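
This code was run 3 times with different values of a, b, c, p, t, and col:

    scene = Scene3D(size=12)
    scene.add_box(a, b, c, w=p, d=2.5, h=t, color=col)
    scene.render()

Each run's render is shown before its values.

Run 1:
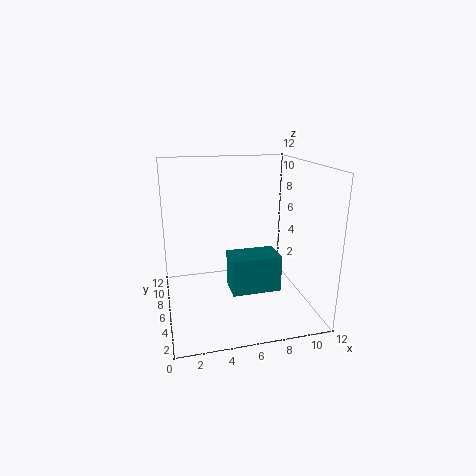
a = 5; b = 3.5; c = 2; p = 4; t = 3; col = 'teal'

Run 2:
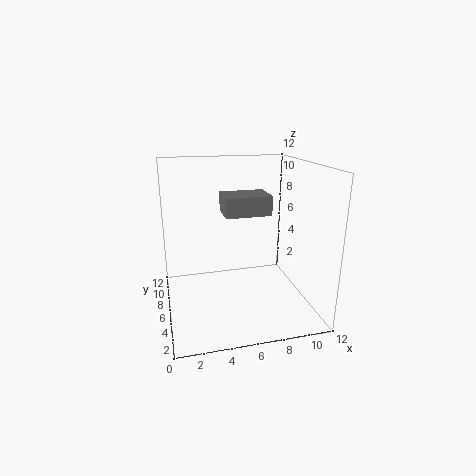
a = 4.5; b = 3.5; c = 8.5; p = 3.5; t = 1.5; col = 'gray'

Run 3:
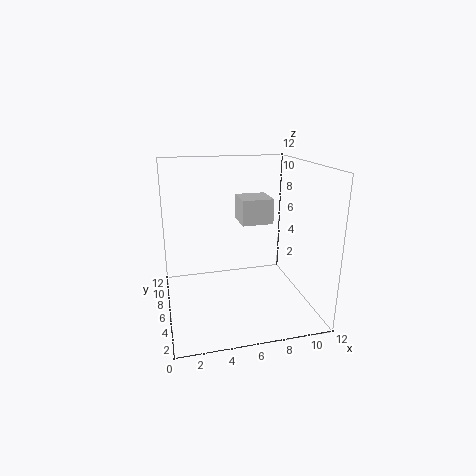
a = 6; b = 4.5; c = 7.5; p = 2.5; t = 2; col = 'lightgray'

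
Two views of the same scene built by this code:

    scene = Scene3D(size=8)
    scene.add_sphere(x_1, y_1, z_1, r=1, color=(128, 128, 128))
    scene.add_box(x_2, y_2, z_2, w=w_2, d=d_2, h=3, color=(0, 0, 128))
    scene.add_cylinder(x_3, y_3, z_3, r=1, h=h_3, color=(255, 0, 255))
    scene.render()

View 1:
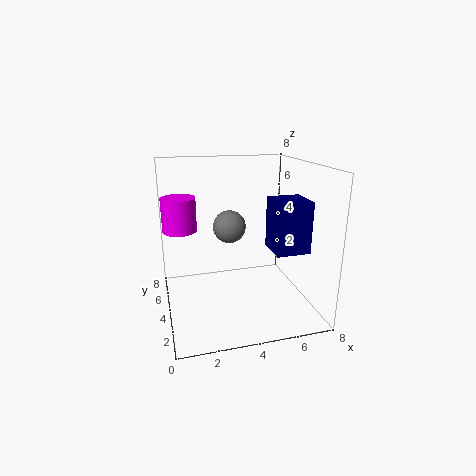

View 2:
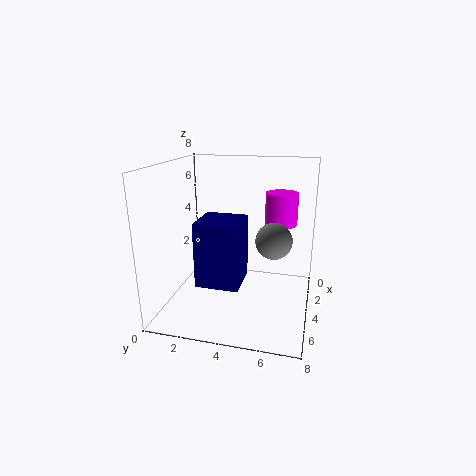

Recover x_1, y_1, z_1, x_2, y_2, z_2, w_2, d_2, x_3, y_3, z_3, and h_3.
x_1 = 4
y_1 = 6
z_1 = 4
x_2 = 6
y_2 = 3
z_2 = 3
w_2 = 2
d_2 = 2
x_3 = 1
y_3 = 6
z_3 = 4
h_3 = 2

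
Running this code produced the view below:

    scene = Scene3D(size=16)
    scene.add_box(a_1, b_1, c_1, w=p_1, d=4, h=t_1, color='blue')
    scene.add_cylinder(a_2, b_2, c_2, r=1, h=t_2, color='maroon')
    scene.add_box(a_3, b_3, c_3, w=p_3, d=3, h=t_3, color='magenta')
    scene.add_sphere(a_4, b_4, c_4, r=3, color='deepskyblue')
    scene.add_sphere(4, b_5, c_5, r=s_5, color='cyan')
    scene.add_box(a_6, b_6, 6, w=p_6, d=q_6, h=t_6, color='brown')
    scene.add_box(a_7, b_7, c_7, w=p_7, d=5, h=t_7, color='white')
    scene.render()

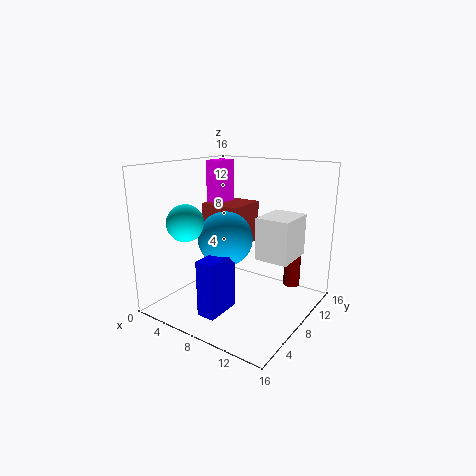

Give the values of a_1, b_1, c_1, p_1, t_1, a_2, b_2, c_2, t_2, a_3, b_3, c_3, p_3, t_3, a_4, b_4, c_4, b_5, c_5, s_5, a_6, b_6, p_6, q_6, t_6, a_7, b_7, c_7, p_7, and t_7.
a_1 = 7; b_1 = 2; c_1 = 1; p_1 = 2; t_1 = 6; a_2 = 12; b_2 = 14; c_2 = 1; t_2 = 5; a_3 = 2; b_3 = 10; c_3 = 9; p_3 = 2; t_3 = 7; a_4 = 7; b_4 = 7; c_4 = 8; b_5 = 4; c_5 = 10; s_5 = 2; a_6 = 2; b_6 = 9; p_6 = 5; q_6 = 5; t_6 = 5; a_7 = 9; b_7 = 10; c_7 = 5; p_7 = 4; t_7 = 5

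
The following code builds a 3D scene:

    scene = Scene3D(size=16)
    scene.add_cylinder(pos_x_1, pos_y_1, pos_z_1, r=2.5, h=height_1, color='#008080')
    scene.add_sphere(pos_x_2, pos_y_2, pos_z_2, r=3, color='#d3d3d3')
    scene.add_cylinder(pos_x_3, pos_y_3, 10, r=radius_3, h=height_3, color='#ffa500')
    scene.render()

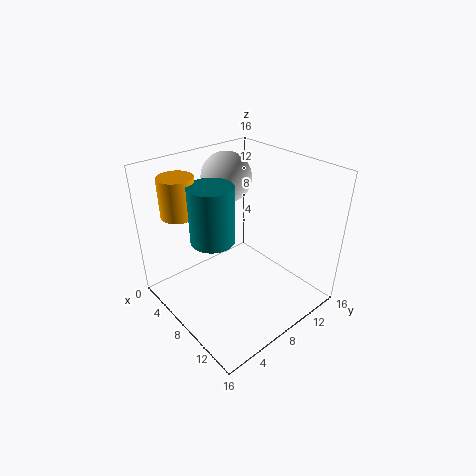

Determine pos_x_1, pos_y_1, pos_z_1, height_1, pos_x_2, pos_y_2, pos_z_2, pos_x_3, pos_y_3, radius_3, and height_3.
pos_x_1 = 6, pos_y_1 = 6, pos_z_1 = 7.5, height_1 = 6.5, pos_x_2 = 3, pos_y_2 = 10.5, pos_z_2 = 13, pos_x_3 = 2.5, pos_y_3 = 4, radius_3 = 2, height_3 = 4.5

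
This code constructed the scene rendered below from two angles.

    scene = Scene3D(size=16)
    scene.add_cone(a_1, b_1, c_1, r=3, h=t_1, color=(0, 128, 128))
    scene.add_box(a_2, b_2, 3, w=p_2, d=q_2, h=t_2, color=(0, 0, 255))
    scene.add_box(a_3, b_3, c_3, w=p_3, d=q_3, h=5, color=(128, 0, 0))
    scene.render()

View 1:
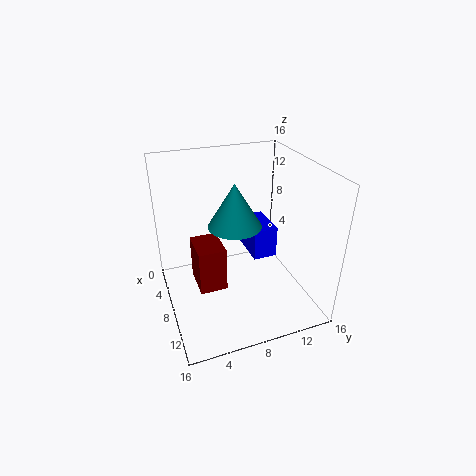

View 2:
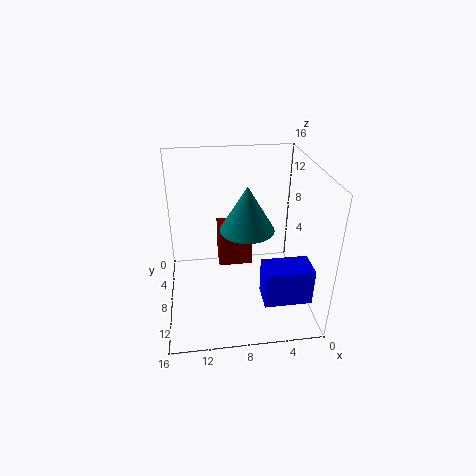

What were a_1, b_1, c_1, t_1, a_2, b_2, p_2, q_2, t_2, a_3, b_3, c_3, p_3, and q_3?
a_1 = 7, b_1 = 8, c_1 = 9, t_1 = 5, a_2 = 1, b_2 = 11, p_2 = 5, q_2 = 3, t_2 = 4, a_3 = 6, b_3 = 3, c_3 = 3, p_3 = 4, q_3 = 3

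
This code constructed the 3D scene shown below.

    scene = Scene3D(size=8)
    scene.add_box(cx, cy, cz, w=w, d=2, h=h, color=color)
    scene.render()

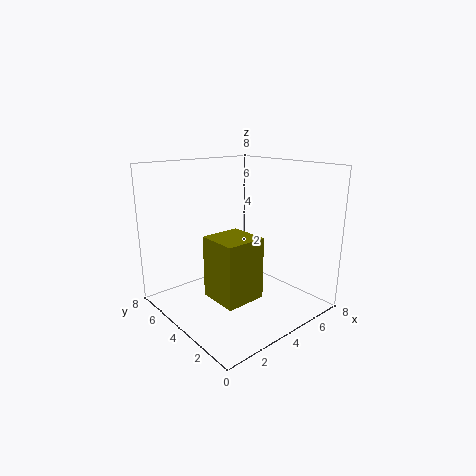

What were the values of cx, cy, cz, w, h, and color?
cx = 1; cy = 1; cz = 2; w = 2; h = 3; color = 'olive'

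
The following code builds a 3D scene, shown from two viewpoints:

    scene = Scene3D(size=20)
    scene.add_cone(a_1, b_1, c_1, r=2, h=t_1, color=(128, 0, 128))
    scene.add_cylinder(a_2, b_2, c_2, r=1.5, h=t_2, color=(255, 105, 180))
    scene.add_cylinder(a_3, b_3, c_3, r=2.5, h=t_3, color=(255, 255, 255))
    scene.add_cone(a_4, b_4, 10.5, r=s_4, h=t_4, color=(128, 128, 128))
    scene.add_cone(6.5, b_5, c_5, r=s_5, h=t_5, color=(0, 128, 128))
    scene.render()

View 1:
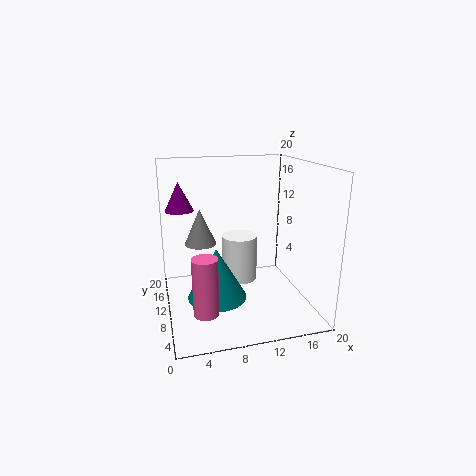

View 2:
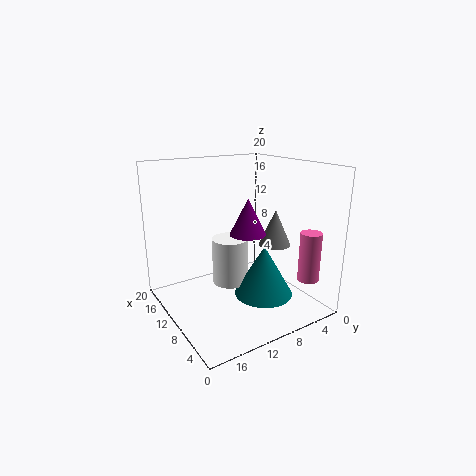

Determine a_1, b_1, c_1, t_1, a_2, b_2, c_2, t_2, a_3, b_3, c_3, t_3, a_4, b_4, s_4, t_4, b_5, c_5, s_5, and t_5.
a_1 = 2.5; b_1 = 13.5; c_1 = 13.5; t_1 = 4; a_2 = 4; b_2 = 2; c_2 = 4; t_2 = 7; a_3 = 10.5; b_3 = 11; c_3 = 3.5; t_3 = 6.5; a_4 = 4.5; b_4 = 8; s_4 = 2; t_4 = 4.5; b_5 = 8; c_5 = 2.5; s_5 = 4; t_5 = 7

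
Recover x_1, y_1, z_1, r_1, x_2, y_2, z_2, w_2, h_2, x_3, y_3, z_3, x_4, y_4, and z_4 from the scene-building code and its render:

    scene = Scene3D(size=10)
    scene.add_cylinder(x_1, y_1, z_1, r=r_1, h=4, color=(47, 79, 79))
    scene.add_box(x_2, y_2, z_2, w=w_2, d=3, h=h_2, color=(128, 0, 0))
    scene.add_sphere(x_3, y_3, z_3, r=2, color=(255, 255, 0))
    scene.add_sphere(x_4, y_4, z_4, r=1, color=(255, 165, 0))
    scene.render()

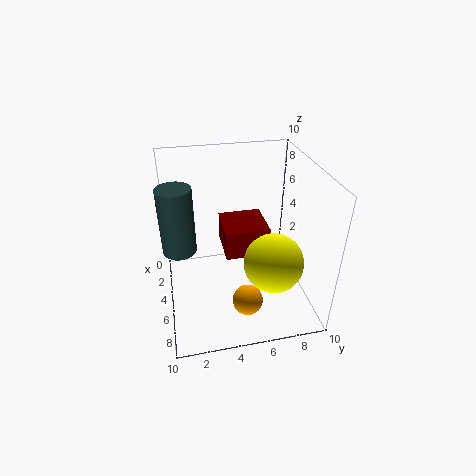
x_1 = 7, y_1 = 1, z_1 = 6, r_1 = 1, x_2 = 3, y_2 = 4, z_2 = 4, w_2 = 3, h_2 = 2, x_3 = 7, y_3 = 7, z_3 = 4, x_4 = 8, y_4 = 5, z_4 = 2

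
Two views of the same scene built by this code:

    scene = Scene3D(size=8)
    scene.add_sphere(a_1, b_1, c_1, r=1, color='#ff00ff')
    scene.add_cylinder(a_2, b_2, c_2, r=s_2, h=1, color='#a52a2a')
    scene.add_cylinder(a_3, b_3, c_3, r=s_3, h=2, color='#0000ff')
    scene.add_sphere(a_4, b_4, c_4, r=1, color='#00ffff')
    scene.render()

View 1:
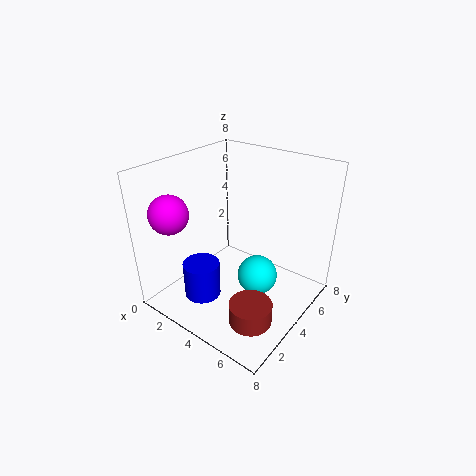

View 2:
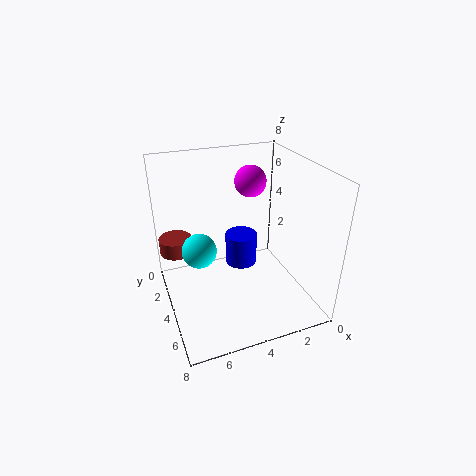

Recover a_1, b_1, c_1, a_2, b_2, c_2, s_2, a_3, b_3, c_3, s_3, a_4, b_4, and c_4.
a_1 = 2, b_1 = 1, c_1 = 6, a_2 = 7, b_2 = 1, c_2 = 2, s_2 = 1, a_3 = 3, b_3 = 2, c_3 = 1, s_3 = 1, a_4 = 6, b_4 = 3, c_4 = 3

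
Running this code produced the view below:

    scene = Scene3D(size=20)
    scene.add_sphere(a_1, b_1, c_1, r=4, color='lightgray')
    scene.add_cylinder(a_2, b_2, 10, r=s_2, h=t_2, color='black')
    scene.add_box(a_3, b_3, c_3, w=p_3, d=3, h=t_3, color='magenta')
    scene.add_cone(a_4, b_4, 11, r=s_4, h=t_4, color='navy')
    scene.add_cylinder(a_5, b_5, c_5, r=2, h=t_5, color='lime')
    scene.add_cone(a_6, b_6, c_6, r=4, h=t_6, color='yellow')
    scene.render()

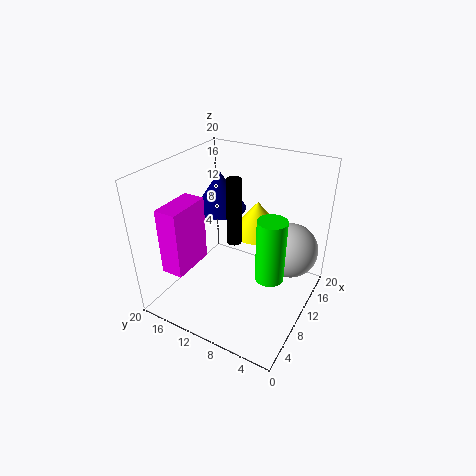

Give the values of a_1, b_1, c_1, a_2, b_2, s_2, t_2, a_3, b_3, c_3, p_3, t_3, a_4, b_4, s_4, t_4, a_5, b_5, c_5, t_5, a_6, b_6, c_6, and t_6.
a_1 = 15; b_1 = 4; c_1 = 7; a_2 = 9; b_2 = 10; s_2 = 1; t_2 = 9; a_3 = 2; b_3 = 14; c_3 = 7; p_3 = 6; t_3 = 9; a_4 = 15; b_4 = 16; s_4 = 4; t_4 = 6; a_5 = 10; b_5 = 5; c_5 = 5; t_5 = 9; a_6 = 16; b_6 = 10; c_6 = 8; t_6 = 5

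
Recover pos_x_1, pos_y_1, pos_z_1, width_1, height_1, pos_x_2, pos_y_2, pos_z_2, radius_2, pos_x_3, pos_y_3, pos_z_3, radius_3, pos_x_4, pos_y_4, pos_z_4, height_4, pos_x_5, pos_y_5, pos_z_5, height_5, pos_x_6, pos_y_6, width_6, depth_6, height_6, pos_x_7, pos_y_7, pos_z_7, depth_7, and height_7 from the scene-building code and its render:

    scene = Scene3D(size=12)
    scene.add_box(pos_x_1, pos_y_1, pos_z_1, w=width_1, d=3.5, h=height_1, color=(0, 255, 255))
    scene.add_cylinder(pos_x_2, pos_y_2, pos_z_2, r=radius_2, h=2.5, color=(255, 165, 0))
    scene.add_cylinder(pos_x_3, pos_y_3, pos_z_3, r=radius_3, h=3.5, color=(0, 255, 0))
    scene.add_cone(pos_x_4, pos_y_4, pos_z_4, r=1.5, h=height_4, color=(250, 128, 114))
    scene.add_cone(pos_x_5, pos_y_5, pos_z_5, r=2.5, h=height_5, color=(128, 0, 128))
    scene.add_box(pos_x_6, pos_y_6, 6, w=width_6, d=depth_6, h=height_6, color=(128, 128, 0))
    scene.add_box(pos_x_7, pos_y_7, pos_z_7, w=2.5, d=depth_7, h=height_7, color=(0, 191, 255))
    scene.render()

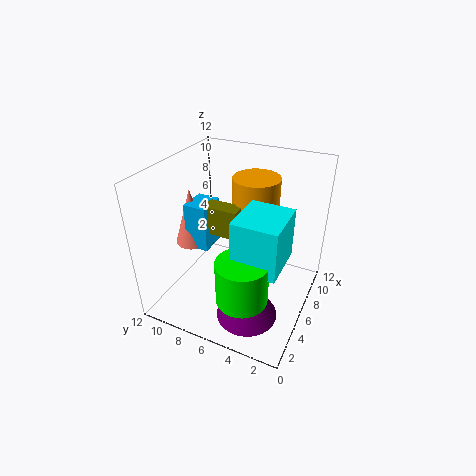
pos_x_1 = 2.5
pos_y_1 = 1.5
pos_z_1 = 5.5
width_1 = 4
height_1 = 4
pos_x_2 = 8.5
pos_y_2 = 5.5
pos_z_2 = 8
radius_2 = 2
pos_x_3 = 2.5
pos_y_3 = 4
pos_z_3 = 3
radius_3 = 2
pos_x_4 = 6
pos_y_4 = 10.5
pos_z_4 = 4.5
height_4 = 5
pos_x_5 = 3.5
pos_y_5 = 4
pos_z_5 = 0.5
height_5 = 4.5
pos_x_6 = 5.5
pos_y_6 = 6
width_6 = 1.5
depth_6 = 3
height_6 = 2.5
pos_x_7 = 5
pos_y_7 = 8.5
pos_z_7 = 4.5
depth_7 = 2
height_7 = 4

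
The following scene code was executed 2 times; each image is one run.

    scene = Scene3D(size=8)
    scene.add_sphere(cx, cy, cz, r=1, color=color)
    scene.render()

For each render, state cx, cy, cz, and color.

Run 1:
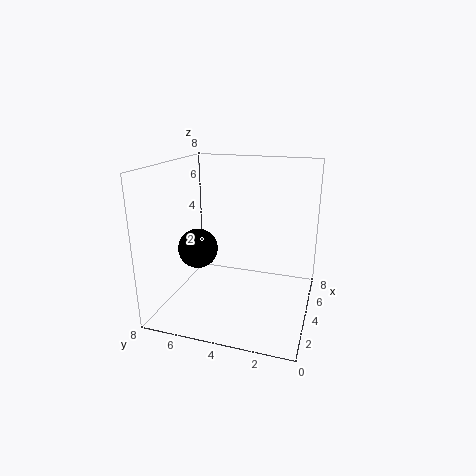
cx = 2, cy = 5.5, cz = 4, color = 'black'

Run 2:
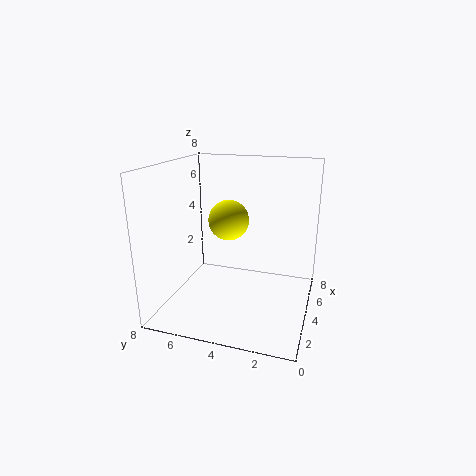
cx = 2.5, cy = 4, cz = 5.5, color = 'yellow'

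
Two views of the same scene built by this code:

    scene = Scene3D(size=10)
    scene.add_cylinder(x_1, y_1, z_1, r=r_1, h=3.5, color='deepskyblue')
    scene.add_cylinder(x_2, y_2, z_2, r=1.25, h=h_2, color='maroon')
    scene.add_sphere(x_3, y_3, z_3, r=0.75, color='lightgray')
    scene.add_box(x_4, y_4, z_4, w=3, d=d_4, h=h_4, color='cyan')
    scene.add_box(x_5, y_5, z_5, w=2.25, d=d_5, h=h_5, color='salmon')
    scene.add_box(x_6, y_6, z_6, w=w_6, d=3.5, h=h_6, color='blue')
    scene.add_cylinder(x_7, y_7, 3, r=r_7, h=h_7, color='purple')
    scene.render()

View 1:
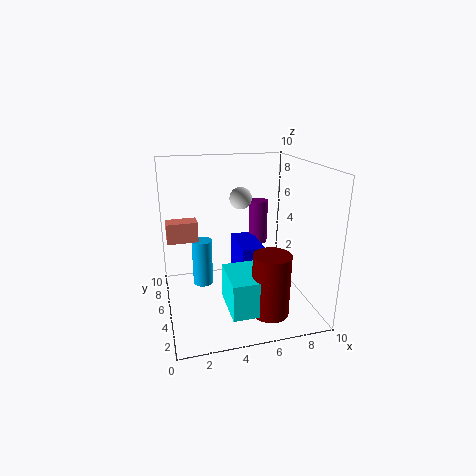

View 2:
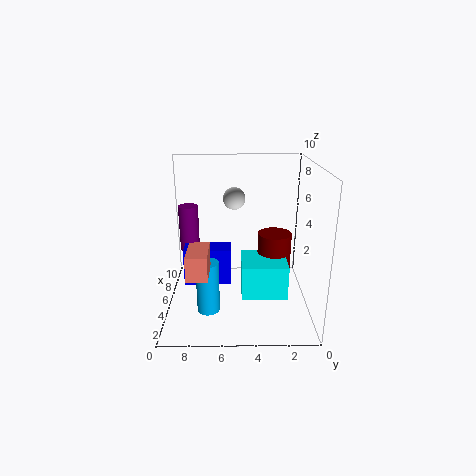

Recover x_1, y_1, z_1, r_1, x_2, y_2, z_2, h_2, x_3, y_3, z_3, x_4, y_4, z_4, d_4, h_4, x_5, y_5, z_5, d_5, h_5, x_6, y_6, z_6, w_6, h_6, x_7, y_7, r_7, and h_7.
x_1 = 2.75, y_1 = 7, z_1 = 0.75, r_1 = 0.75, x_2 = 6.5, y_2 = 2.25, z_2 = 0.5, h_2 = 4.25, x_3 = 5.25, y_3 = 5.25, z_3 = 7.75, x_4 = 3.75, y_4 = 1.5, z_4 = 0.75, d_4 = 3.25, h_4 = 2.5, x_5 = 0.25, y_5 = 6.75, z_5 = 4.25, d_5 = 1.25, h_5 = 1.5, x_6 = 5.5, y_6 = 5.5, z_6 = 1, w_6 = 1.75, h_6 = 2.75, x_7 = 7.75, y_7 = 8.75, r_7 = 0.75, h_7 = 3.5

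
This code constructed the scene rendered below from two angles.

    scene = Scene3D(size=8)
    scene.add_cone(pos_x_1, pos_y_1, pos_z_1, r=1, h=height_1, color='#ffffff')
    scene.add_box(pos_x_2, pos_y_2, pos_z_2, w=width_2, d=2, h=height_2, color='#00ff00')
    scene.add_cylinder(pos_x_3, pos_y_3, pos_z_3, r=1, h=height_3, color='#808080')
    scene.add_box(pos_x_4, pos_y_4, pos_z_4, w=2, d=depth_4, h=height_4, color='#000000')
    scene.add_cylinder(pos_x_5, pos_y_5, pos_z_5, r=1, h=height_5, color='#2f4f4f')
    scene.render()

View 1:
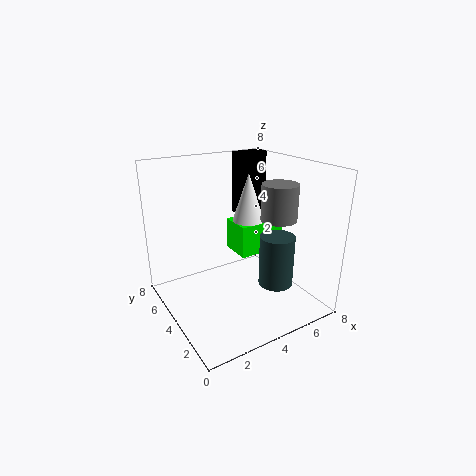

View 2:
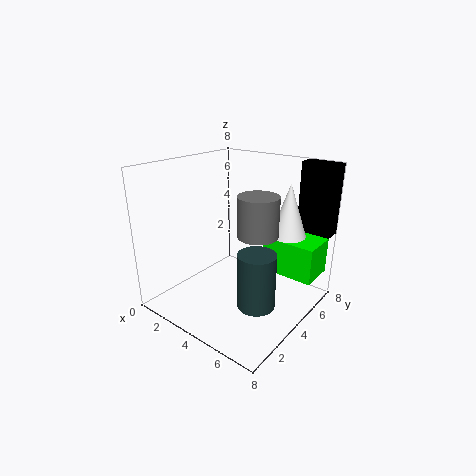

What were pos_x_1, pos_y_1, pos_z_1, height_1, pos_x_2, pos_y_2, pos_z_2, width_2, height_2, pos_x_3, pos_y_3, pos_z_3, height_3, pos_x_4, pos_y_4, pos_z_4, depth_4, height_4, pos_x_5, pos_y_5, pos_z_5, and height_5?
pos_x_1 = 6
pos_y_1 = 6
pos_z_1 = 4
height_1 = 3
pos_x_2 = 5
pos_y_2 = 5
pos_z_2 = 2
width_2 = 3
height_2 = 2
pos_x_3 = 6
pos_y_3 = 3
pos_z_3 = 5
height_3 = 2
pos_x_4 = 6
pos_y_4 = 7
pos_z_4 = 4
depth_4 = 1
height_4 = 4
pos_x_5 = 6
pos_y_5 = 3
pos_z_5 = 1
height_5 = 3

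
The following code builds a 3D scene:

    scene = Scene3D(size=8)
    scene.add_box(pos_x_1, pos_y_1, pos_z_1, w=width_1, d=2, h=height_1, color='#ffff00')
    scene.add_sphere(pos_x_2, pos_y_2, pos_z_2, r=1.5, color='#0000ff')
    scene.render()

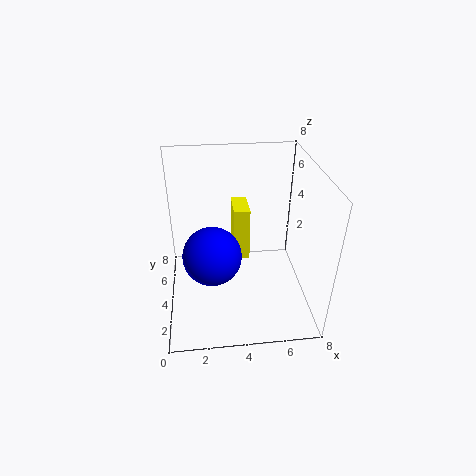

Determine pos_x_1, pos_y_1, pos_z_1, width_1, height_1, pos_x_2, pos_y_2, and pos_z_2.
pos_x_1 = 4; pos_y_1 = 6; pos_z_1 = 1; width_1 = 1; height_1 = 3.5; pos_x_2 = 2.5; pos_y_2 = 2.5; pos_z_2 = 4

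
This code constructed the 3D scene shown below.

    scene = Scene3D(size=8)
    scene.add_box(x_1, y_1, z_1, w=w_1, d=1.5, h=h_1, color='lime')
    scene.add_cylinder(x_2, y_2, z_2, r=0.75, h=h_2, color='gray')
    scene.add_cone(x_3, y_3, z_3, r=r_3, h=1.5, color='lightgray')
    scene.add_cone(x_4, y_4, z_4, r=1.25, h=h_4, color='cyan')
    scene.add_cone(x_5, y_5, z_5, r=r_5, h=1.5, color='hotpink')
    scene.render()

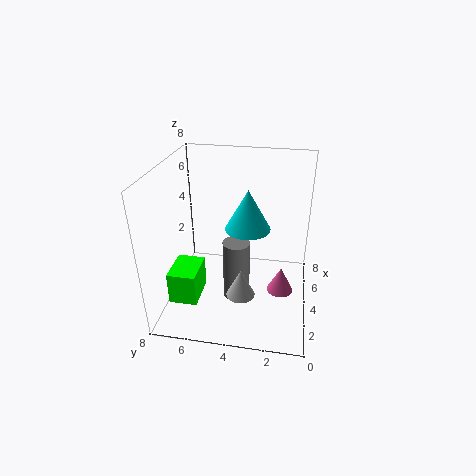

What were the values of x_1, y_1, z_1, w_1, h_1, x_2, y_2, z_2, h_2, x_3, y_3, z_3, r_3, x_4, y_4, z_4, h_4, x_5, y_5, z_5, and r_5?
x_1 = 1.25; y_1 = 5.75; z_1 = 1.25; w_1 = 2; h_1 = 1.75; x_2 = 3.5; y_2 = 4; z_2 = 0.5; h_2 = 3.5; x_3 = 2; y_3 = 3.5; z_3 = 1.75; r_3 = 0.75; x_4 = 4.25; y_4 = 3.5; z_4 = 4.5; h_4 = 2.25; x_5 = 4; y_5 = 1.5; z_5 = 0.75; r_5 = 0.75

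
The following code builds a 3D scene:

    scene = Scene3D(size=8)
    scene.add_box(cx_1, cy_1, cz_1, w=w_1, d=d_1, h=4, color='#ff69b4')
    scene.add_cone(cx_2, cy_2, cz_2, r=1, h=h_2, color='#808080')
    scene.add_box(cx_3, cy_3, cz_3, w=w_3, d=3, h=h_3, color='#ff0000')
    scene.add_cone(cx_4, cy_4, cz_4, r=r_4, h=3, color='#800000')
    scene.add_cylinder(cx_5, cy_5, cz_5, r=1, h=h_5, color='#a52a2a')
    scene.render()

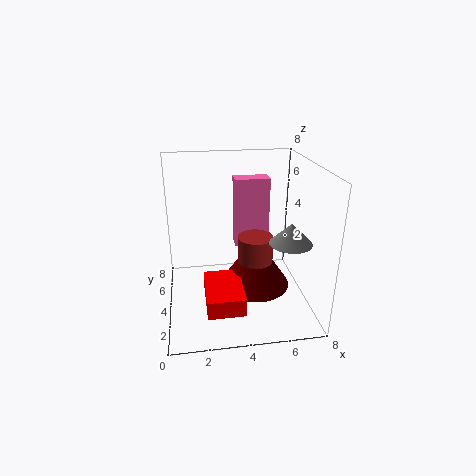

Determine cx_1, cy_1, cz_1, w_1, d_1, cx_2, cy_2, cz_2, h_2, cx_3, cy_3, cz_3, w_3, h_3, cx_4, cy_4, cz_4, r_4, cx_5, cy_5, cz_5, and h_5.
cx_1 = 4, cy_1 = 5, cz_1 = 3, w_1 = 2, d_1 = 1, cx_2 = 6, cy_2 = 1, cz_2 = 5, h_2 = 1, cx_3 = 2, cy_3 = 1, cz_3 = 1, w_3 = 2, h_3 = 1, cx_4 = 5, cy_4 = 4, cz_4 = 1, r_4 = 2, cx_5 = 5, cy_5 = 4, cz_5 = 1, h_5 = 3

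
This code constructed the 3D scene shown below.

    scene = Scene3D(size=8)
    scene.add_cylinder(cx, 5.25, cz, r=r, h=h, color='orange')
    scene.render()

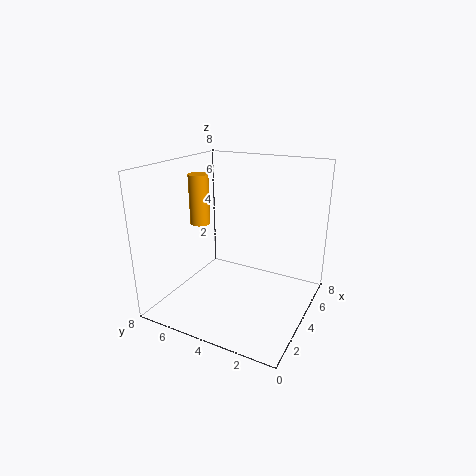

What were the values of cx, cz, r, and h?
cx = 2.25; cz = 5.25; r = 0.5; h = 2.5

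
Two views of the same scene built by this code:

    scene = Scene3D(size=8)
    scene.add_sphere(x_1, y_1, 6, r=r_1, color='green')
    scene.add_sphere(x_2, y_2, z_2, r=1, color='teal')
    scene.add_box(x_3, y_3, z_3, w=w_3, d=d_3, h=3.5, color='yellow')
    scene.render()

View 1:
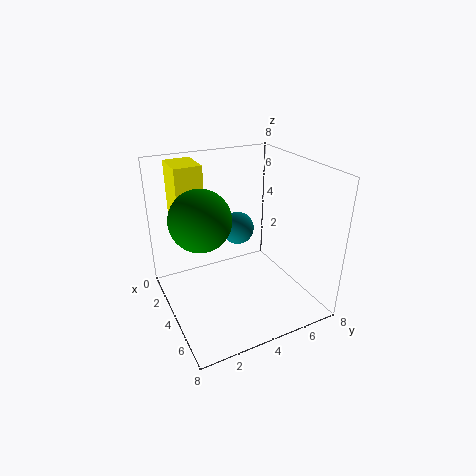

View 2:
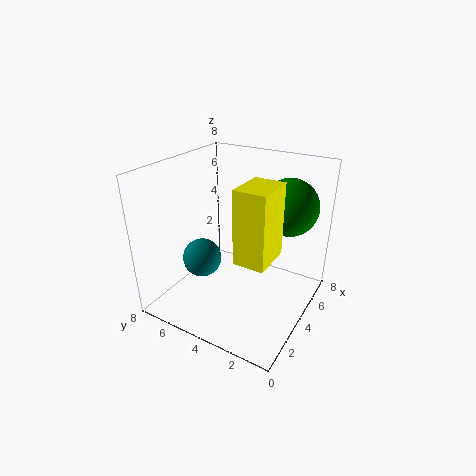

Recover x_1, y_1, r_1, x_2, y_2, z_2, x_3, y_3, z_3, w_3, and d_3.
x_1 = 5, y_1 = 1.5, r_1 = 1.5, x_2 = 2, y_2 = 5, z_2 = 3.5, x_3 = 1, y_3 = 1, z_3 = 4.5, w_3 = 2, d_3 = 1.5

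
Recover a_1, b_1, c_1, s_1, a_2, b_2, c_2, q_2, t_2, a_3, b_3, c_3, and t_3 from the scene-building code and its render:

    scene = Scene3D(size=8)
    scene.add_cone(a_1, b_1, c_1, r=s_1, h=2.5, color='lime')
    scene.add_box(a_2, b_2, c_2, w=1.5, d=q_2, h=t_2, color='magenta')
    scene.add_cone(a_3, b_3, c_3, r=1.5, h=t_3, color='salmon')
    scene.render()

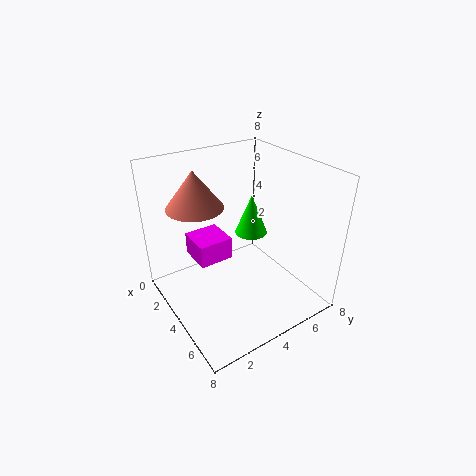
a_1 = 2.5
b_1 = 6
c_1 = 3
s_1 = 1
a_2 = 5
b_2 = 0.5
c_2 = 5
q_2 = 1.5
t_2 = 1
a_3 = 3
b_3 = 2
c_3 = 6
t_3 = 2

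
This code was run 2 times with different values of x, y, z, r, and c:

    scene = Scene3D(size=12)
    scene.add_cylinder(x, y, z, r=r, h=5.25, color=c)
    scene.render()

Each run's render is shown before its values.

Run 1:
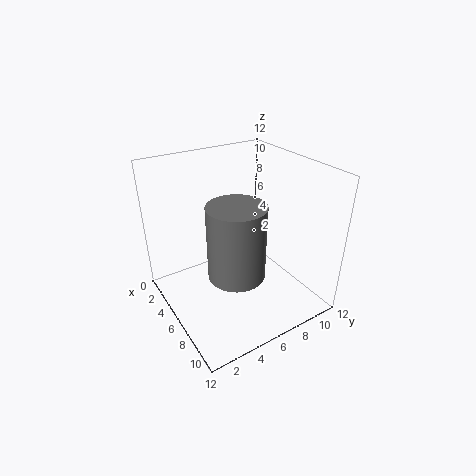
x = 9.75, y = 3.5, z = 5.75, r = 2, c = 'gray'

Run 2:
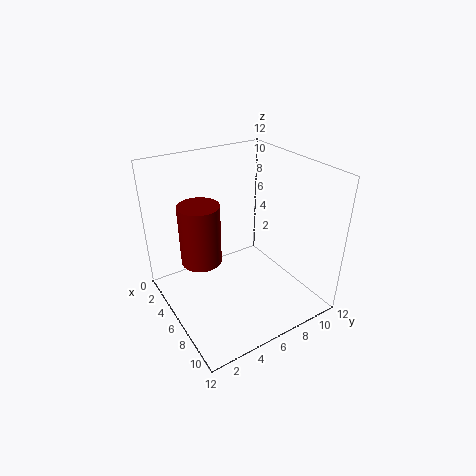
x = 4, y = 3.5, z = 3.5, r = 1.75, c = 'maroon'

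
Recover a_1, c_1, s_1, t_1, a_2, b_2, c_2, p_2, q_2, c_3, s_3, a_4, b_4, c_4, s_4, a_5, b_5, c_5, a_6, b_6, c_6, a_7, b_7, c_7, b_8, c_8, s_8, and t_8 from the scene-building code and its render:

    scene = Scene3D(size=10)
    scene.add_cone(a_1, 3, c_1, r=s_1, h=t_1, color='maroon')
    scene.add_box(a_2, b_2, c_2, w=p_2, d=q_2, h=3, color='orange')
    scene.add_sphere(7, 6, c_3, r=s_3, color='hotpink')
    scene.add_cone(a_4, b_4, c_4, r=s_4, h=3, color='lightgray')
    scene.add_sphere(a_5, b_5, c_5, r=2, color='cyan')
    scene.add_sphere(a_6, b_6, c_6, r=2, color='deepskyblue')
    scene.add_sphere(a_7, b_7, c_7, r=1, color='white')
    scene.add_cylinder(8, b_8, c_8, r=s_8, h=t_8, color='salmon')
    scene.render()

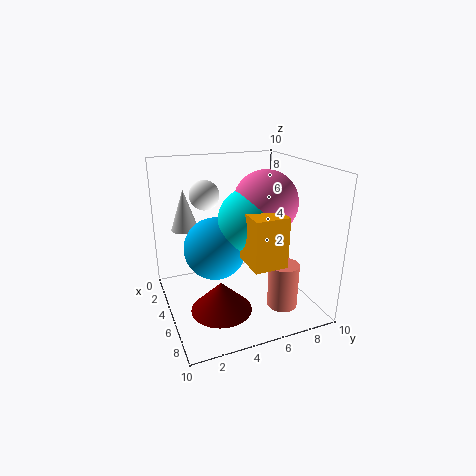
a_1 = 7, c_1 = 1, s_1 = 2, t_1 = 2, a_2 = 7, b_2 = 4, c_2 = 5, p_2 = 3, q_2 = 2, c_3 = 8, s_3 = 2, a_4 = 2, b_4 = 2, c_4 = 5, s_4 = 1, a_5 = 7, b_5 = 5, c_5 = 7, a_6 = 6, b_6 = 3, c_6 = 5, a_7 = 4, b_7 = 3, c_7 = 8, b_8 = 7, c_8 = 1, s_8 = 1, t_8 = 3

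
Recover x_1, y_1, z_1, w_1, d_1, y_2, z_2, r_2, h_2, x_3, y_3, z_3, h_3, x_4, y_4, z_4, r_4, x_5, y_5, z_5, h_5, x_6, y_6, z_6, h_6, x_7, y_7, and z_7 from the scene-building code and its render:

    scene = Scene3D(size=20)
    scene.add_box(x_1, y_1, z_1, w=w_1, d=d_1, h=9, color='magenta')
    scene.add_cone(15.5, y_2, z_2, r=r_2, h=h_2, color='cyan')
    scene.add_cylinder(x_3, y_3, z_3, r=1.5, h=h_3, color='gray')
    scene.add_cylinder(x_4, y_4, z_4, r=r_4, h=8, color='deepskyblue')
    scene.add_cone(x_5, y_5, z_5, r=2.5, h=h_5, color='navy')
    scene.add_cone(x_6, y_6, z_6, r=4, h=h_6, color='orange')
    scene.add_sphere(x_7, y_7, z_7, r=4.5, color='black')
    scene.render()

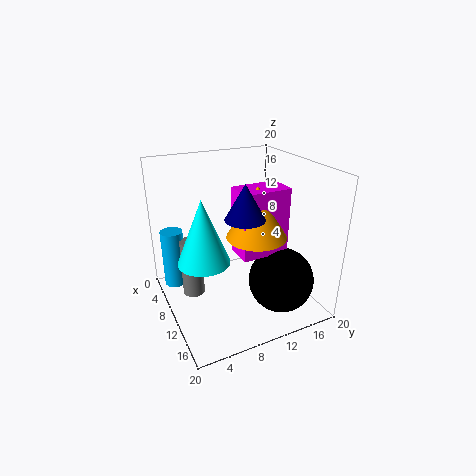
x_1 = 10, y_1 = 9, z_1 = 8.5, w_1 = 4, d_1 = 6.5, y_2 = 3, z_2 = 11, r_2 = 3, h_2 = 7.5, x_3 = 9, y_3 = 3.5, z_3 = 2.5, h_3 = 8, x_4 = 7, y_4 = 1.5, z_4 = 3.5, r_4 = 1.5, x_5 = 14, y_5 = 9, z_5 = 14.5, h_5 = 4.5, x_6 = 12.5, y_6 = 11.5, z_6 = 11, h_6 = 7, x_7 = 14.5, y_7 = 14.5, z_7 = 4.5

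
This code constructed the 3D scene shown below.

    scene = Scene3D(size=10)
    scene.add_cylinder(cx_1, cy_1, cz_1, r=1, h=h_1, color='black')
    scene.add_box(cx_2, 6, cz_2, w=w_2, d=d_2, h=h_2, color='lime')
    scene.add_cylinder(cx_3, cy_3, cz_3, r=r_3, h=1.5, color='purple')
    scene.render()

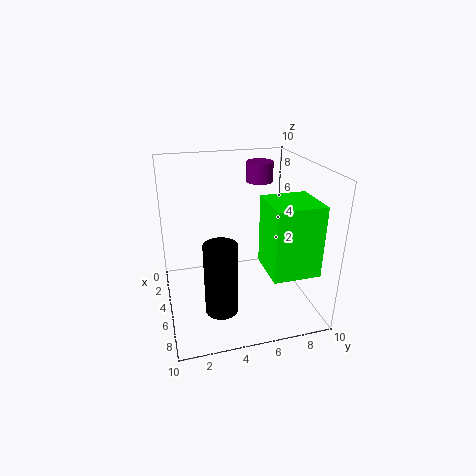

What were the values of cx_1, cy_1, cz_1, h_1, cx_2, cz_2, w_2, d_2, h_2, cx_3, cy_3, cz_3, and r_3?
cx_1 = 8.5; cy_1 = 3; cz_1 = 2; h_1 = 4.5; cx_2 = 6.5; cz_2 = 4; w_2 = 3; d_2 = 3; h_2 = 4.5; cx_3 = 2; cy_3 = 7.5; cz_3 = 8; r_3 = 1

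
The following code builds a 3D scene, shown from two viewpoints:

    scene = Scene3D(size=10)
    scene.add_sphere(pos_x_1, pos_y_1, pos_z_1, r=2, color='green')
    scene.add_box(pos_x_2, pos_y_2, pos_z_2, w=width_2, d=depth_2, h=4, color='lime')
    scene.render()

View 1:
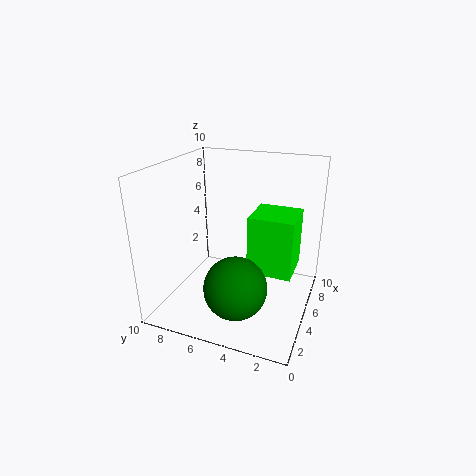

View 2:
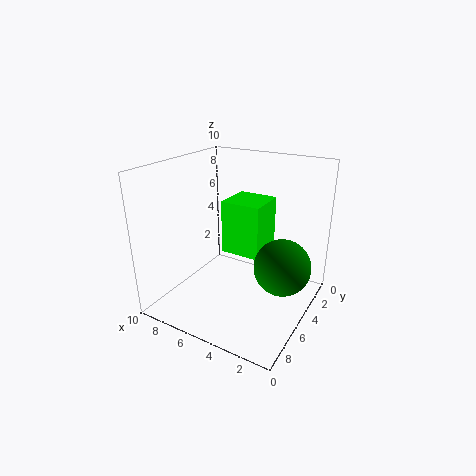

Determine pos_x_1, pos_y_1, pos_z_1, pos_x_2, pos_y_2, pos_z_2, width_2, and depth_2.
pos_x_1 = 2; pos_y_1 = 4; pos_z_1 = 3; pos_x_2 = 4; pos_y_2 = 1; pos_z_2 = 3; width_2 = 3; depth_2 = 3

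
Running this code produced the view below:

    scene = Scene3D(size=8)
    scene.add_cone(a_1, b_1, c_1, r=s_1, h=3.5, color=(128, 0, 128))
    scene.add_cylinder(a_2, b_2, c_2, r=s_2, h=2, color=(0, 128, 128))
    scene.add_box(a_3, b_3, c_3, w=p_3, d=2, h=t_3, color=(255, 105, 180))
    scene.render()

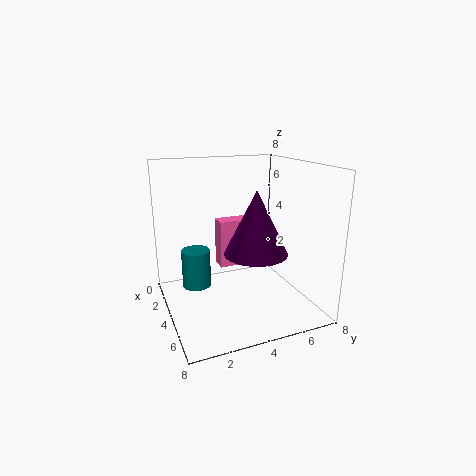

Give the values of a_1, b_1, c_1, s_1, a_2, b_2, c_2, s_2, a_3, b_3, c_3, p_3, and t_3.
a_1 = 4.75
b_1 = 4.75
c_1 = 3.25
s_1 = 1.75
a_2 = 4.25
b_2 = 1.5
c_2 = 1.75
s_2 = 0.75
a_3 = 2.25
b_3 = 3.25
c_3 = 2
p_3 = 1
t_3 = 2.75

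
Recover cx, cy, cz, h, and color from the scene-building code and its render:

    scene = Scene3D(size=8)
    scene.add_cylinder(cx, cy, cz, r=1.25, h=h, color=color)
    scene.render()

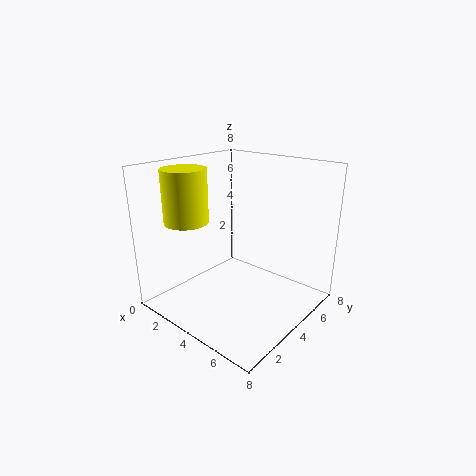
cx = 1.5; cy = 2.5; cz = 4.75; h = 3; color = 'yellow'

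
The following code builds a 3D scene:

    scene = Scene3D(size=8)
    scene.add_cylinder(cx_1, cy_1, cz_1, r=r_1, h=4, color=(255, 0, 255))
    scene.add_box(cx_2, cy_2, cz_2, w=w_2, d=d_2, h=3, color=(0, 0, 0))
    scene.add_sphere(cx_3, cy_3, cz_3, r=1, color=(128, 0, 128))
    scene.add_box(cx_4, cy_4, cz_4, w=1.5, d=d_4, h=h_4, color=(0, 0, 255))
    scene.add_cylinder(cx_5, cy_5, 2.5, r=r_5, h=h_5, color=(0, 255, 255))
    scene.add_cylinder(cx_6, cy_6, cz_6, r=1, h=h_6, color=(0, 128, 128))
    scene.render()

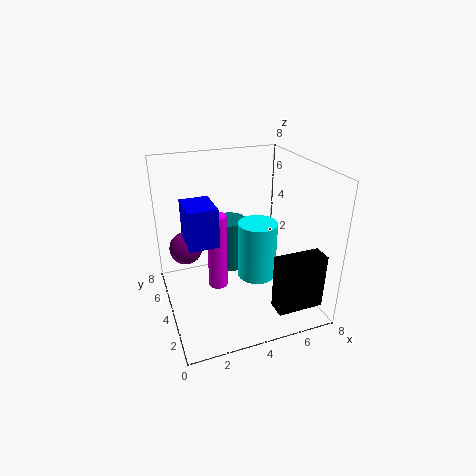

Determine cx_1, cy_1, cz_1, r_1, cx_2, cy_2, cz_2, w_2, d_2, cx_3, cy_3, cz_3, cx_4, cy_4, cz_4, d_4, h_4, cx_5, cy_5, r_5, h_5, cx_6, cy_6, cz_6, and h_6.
cx_1 = 2.5, cy_1 = 3, cz_1 = 2, r_1 = 0.5, cx_2 = 5, cy_2 = 0.5, cz_2 = 1, w_2 = 2.5, d_2 = 1, cx_3 = 1.5, cy_3 = 6.5, cz_3 = 2.5, cx_4 = 1, cy_4 = 2.5, cz_4 = 4.5, d_4 = 2, h_4 = 2, cx_5 = 4.5, cy_5 = 2.5, r_5 = 1, h_5 = 3, cx_6 = 4, cy_6 = 5.5, cz_6 = 1.5, h_6 = 3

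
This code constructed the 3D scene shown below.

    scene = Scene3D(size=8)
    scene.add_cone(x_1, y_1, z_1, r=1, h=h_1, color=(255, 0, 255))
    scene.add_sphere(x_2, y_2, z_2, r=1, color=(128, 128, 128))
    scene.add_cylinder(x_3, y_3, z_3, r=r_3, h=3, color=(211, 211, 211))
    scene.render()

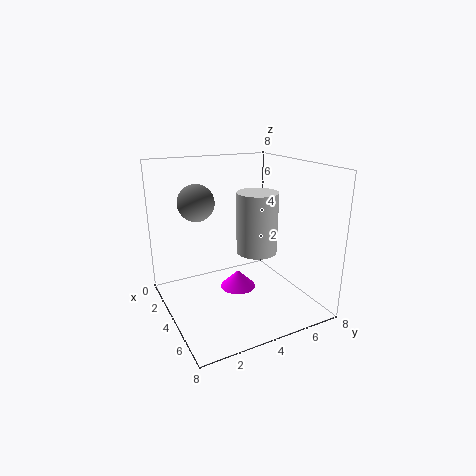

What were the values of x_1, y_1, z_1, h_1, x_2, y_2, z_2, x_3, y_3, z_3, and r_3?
x_1 = 4; y_1 = 4; z_1 = 1; h_1 = 1; x_2 = 3; y_2 = 2; z_2 = 6; x_3 = 6; y_3 = 4; z_3 = 4; r_3 = 1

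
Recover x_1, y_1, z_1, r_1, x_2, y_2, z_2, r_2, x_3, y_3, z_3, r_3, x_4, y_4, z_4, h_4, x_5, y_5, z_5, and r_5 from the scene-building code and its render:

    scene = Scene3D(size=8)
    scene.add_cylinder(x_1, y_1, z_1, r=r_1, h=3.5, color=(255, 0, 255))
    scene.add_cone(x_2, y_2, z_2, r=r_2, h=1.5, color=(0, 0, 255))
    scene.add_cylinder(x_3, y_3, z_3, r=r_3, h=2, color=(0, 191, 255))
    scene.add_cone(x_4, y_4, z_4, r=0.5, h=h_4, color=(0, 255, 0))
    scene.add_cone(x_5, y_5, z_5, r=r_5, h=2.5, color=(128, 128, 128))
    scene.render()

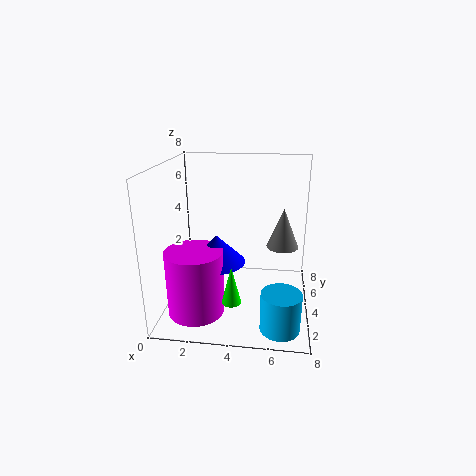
x_1 = 2, y_1 = 2, z_1 = 0.5, r_1 = 1.5, x_2 = 3, y_2 = 3, z_2 = 3, r_2 = 1.5, x_3 = 6.5, y_3 = 1, z_3 = 0.5, r_3 = 1, x_4 = 4, y_4 = 1.5, z_4 = 1.5, h_4 = 2, x_5 = 6.5, y_5 = 6.5, z_5 = 2.5, r_5 = 1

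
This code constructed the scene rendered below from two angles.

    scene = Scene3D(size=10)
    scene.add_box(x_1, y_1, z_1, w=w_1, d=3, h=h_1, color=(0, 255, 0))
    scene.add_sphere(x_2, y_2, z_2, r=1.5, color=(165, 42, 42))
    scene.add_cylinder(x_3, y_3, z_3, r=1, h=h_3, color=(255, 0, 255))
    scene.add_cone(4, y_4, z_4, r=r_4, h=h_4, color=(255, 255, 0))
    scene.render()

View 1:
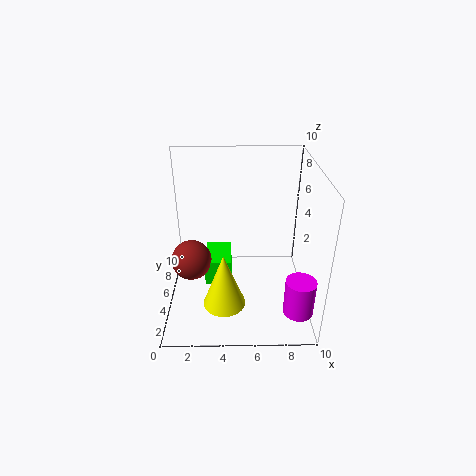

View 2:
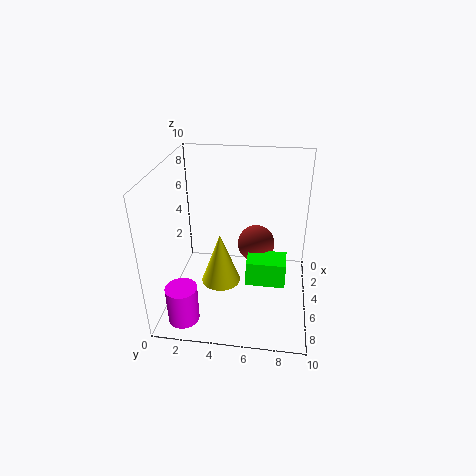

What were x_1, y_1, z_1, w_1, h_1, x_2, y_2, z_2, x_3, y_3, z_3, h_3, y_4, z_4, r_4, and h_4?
x_1 = 2.5, y_1 = 5.5, z_1 = 0.5, w_1 = 2, h_1 = 2, x_2 = 1.5, y_2 = 6, z_2 = 2.5, x_3 = 9, y_3 = 2, z_3 = 1, h_3 = 2.5, y_4 = 3.5, z_4 = 0.5, r_4 = 1.5, h_4 = 4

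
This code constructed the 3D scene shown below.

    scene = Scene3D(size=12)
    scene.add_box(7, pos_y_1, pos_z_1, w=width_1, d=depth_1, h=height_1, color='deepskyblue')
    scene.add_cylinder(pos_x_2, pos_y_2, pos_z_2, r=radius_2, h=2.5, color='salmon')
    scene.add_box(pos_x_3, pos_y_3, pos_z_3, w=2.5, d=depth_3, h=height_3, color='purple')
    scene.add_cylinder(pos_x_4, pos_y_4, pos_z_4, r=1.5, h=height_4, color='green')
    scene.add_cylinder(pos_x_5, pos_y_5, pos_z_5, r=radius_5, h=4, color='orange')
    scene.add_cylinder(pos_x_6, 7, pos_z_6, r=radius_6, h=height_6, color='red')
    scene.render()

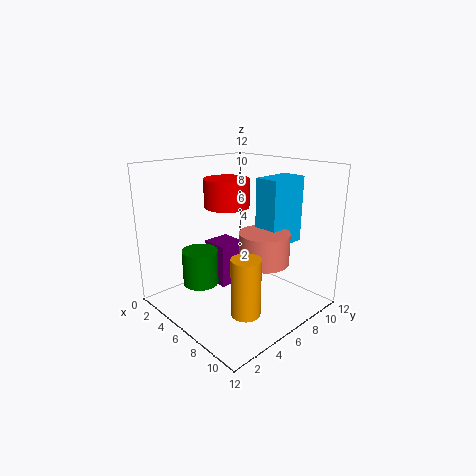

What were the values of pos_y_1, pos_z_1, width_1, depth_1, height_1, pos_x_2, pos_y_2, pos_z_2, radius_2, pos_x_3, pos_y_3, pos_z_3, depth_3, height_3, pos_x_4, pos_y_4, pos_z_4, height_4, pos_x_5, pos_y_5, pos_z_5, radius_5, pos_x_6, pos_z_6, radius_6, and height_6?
pos_y_1 = 7, pos_z_1 = 5.5, width_1 = 2, depth_1 = 3.5, height_1 = 5.5, pos_x_2 = 8.5, pos_y_2 = 6.5, pos_z_2 = 4.5, radius_2 = 2, pos_x_3 = 1.5, pos_y_3 = 6, pos_z_3 = 0.5, depth_3 = 2.5, height_3 = 4, pos_x_4 = 4, pos_y_4 = 3.5, pos_z_4 = 2, height_4 = 3, pos_x_5 = 11, pos_y_5 = 2, pos_z_5 = 3, radius_5 = 1, pos_x_6 = 3.5, pos_z_6 = 8, radius_6 = 2, height_6 = 2.5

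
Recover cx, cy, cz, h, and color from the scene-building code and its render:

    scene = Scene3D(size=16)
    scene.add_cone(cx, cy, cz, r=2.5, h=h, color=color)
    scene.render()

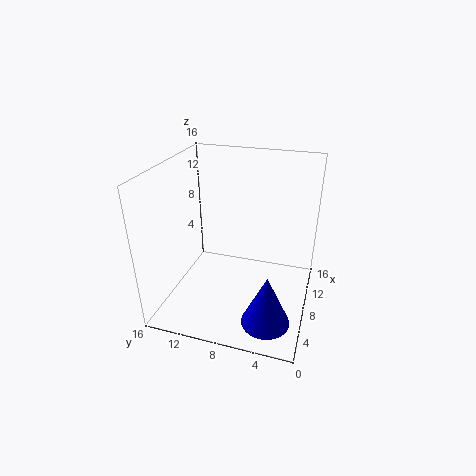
cx = 3
cy = 3.5
cz = 1.5
h = 5.5
color = 'blue'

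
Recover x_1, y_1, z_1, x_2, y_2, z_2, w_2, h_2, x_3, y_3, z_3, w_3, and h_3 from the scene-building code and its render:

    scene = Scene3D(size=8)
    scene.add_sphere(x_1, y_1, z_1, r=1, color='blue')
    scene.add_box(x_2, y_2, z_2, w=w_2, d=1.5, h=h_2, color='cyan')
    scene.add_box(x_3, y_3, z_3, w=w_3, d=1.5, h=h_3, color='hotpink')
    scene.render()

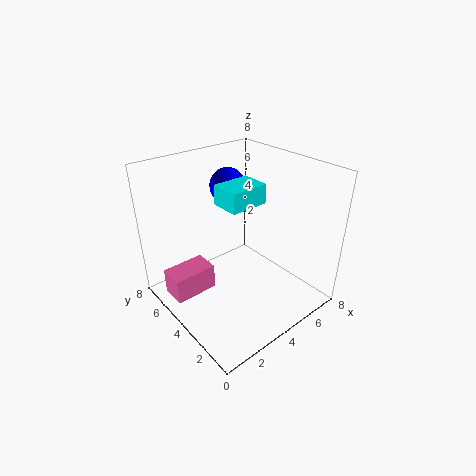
x_1 = 4.5, y_1 = 5.5, z_1 = 6.5, x_2 = 2.5, y_2 = 2.5, z_2 = 6.5, w_2 = 2, h_2 = 1, x_3 = 0.5, y_3 = 5, z_3 = 0.5, w_3 = 2.5, h_3 = 1.5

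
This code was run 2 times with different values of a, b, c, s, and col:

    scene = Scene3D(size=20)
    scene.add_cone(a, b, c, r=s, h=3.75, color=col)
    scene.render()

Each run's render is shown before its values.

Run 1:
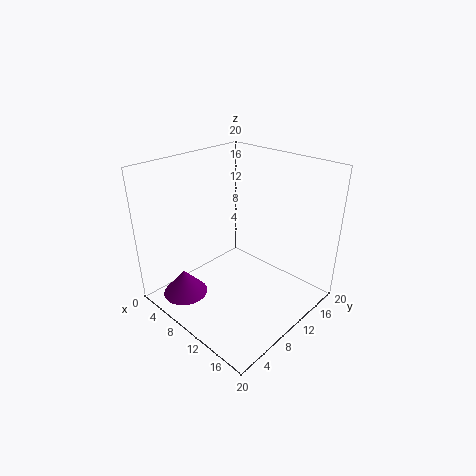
a = 4.25
b = 4.5
c = 0.75
s = 3.25
col = 'purple'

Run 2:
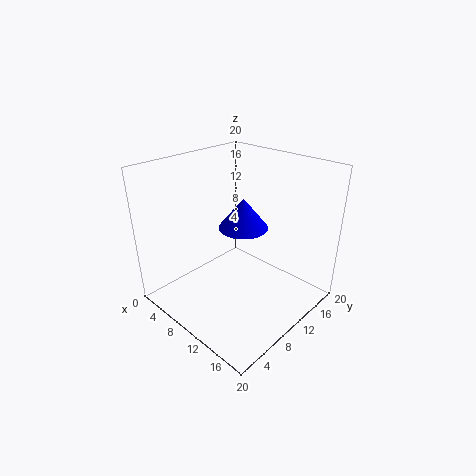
a = 13.25
b = 7.5
c = 13.75
s = 3
col = 'blue'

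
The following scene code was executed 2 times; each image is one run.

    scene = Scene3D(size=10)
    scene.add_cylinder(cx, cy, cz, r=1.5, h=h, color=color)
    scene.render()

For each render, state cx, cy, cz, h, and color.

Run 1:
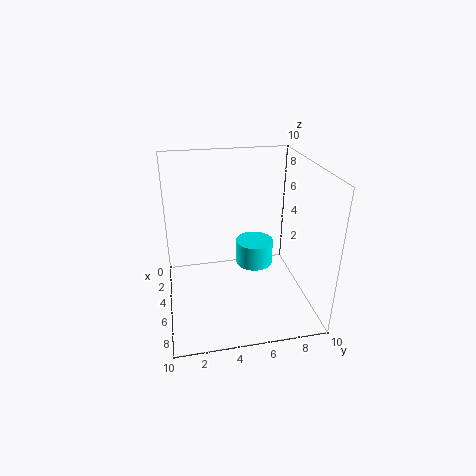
cx = 2
cy = 7
cz = 1
h = 2
color = 'cyan'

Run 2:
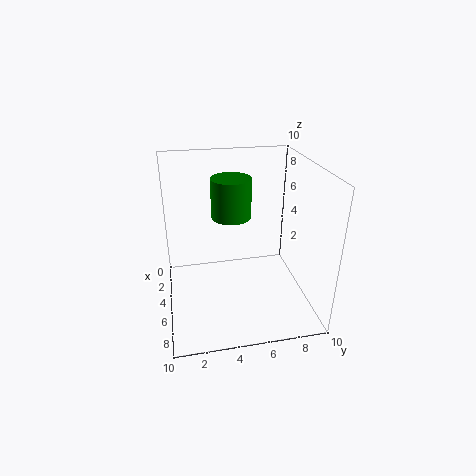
cx = 2.5
cy = 5
cz = 5.5
h = 3
color = 'green'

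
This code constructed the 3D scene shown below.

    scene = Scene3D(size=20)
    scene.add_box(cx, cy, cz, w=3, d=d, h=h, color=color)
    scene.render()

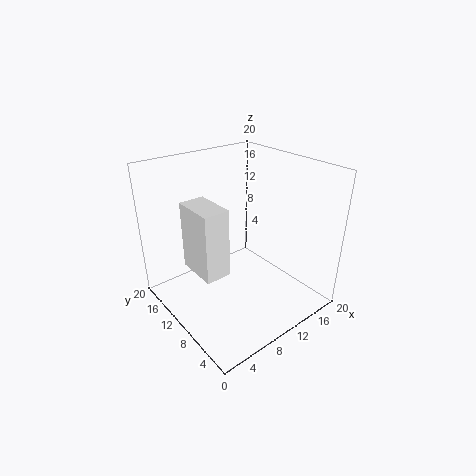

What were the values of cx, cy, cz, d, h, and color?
cx = 1; cy = 4; cz = 10; d = 5; h = 8; color = 'white'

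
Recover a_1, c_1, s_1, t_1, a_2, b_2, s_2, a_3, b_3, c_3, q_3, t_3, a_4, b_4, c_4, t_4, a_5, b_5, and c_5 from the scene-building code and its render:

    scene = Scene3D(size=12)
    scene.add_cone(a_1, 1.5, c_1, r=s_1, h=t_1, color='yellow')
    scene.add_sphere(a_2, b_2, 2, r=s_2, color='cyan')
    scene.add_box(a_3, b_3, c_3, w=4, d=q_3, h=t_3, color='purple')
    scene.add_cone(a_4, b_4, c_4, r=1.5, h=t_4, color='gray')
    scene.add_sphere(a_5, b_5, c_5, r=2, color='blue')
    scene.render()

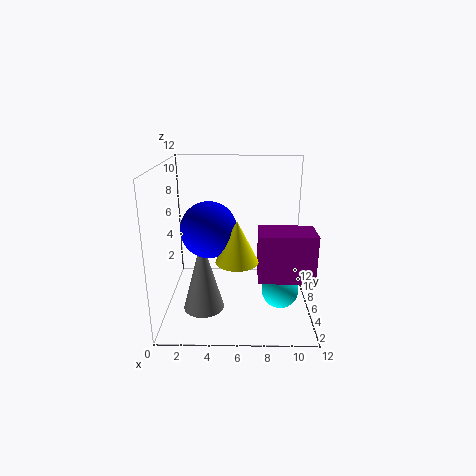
a_1 = 6
c_1 = 6
s_1 = 1.5
t_1 = 3
a_2 = 9.5
b_2 = 4.5
s_2 = 1.5
a_3 = 7.5
b_3 = 1
c_3 = 4.5
q_3 = 2.5
t_3 = 3.5
a_4 = 3.5
b_4 = 2
c_4 = 2
t_4 = 5.5
a_5 = 4
b_5 = 2.5
c_5 = 8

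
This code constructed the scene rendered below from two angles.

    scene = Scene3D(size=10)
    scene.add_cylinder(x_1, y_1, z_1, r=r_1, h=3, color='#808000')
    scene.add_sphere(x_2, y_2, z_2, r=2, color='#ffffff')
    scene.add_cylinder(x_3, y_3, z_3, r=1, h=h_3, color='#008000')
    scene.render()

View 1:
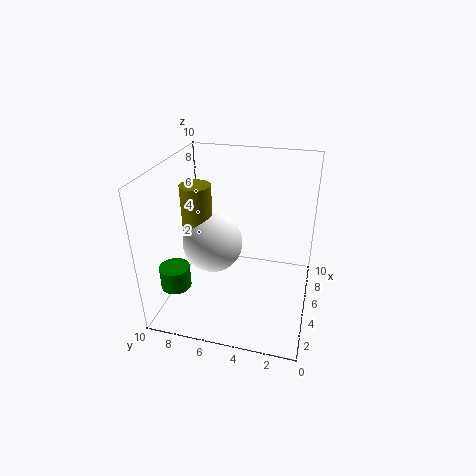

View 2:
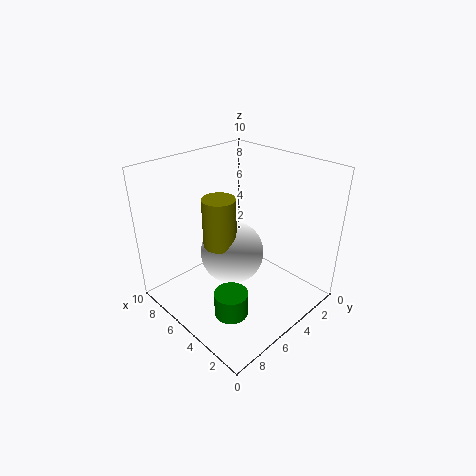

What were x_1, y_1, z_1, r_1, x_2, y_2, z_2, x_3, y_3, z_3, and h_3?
x_1 = 4
y_1 = 7.5
z_1 = 6
r_1 = 1
x_2 = 4
y_2 = 6.5
z_2 = 5
x_3 = 2
y_3 = 8.5
z_3 = 2.5
h_3 = 1.5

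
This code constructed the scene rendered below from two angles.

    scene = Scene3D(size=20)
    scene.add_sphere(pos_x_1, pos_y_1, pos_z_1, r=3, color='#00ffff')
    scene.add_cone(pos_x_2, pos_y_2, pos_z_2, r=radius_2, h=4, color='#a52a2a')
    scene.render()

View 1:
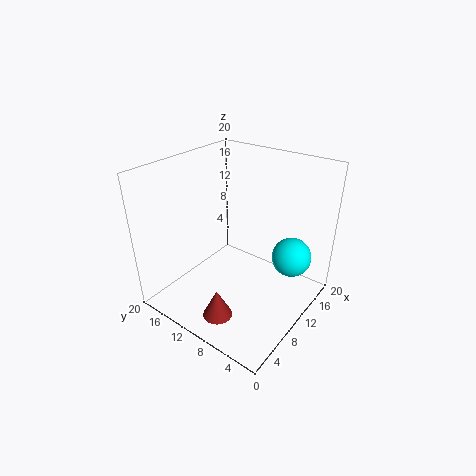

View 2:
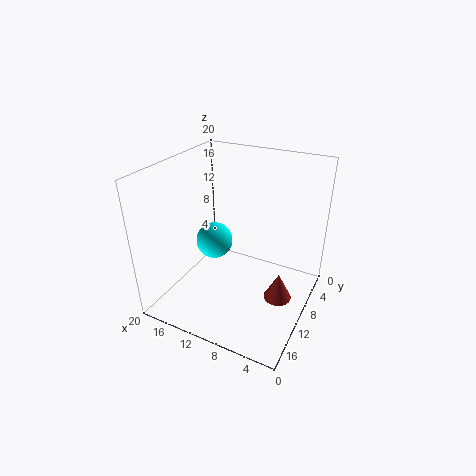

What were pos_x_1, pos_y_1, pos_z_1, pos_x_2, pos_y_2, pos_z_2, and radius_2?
pos_x_1 = 17
pos_y_1 = 5
pos_z_1 = 5
pos_x_2 = 4
pos_y_2 = 9
pos_z_2 = 1
radius_2 = 2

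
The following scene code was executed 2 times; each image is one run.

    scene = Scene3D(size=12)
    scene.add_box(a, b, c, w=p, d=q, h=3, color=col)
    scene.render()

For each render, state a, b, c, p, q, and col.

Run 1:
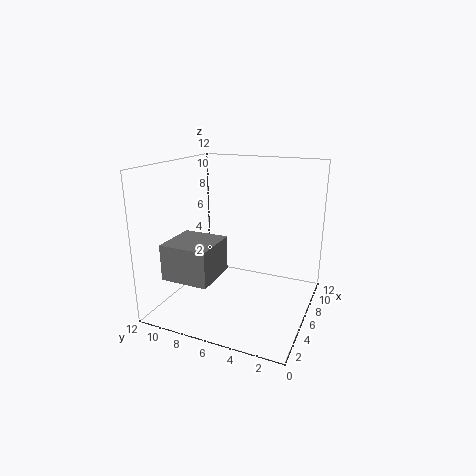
a = 2
b = 7
c = 3
p = 4
q = 4
col = 'gray'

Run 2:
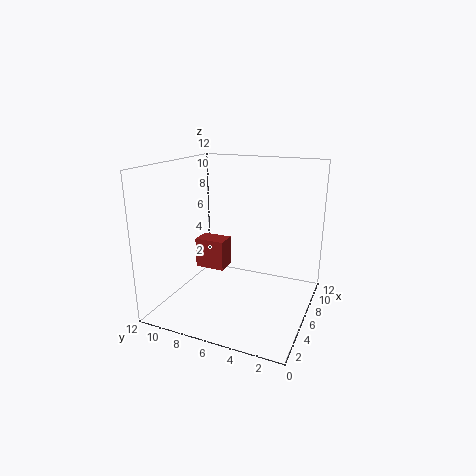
a = 9
b = 9
c = 1
p = 2
q = 3
col = 'brown'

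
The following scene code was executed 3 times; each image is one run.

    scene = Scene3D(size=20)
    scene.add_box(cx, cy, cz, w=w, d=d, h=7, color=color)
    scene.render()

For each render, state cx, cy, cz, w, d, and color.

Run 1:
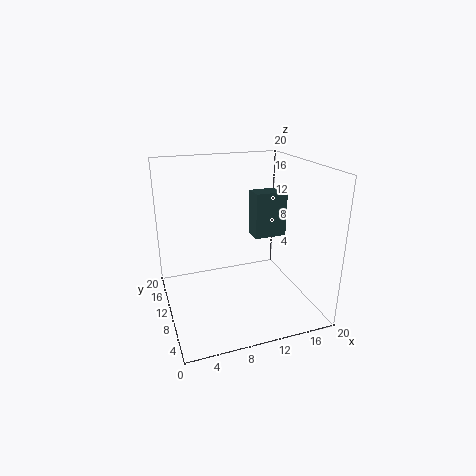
cx = 14, cy = 13, cz = 8, w = 5, d = 3, color = 'darkslategray'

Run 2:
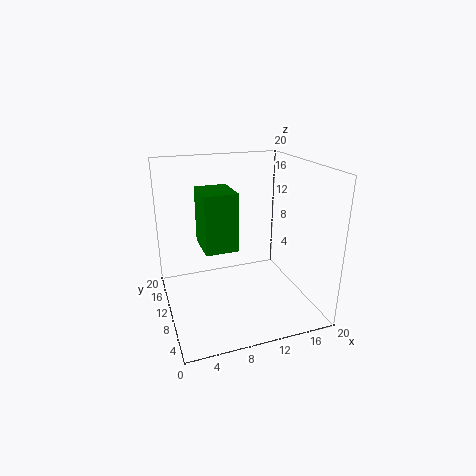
cx = 4, cy = 4, cz = 11, w = 4, d = 5, color = 'green'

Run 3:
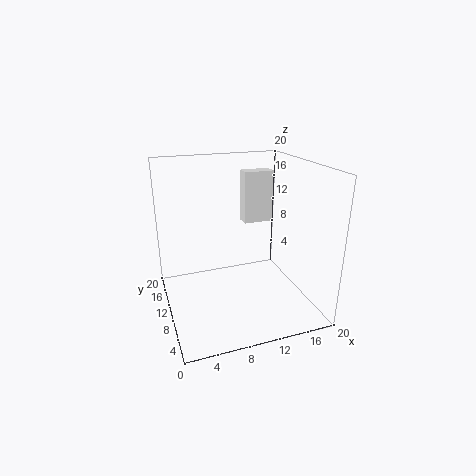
cx = 11, cy = 10, cz = 12, w = 4, d = 2, color = 'white'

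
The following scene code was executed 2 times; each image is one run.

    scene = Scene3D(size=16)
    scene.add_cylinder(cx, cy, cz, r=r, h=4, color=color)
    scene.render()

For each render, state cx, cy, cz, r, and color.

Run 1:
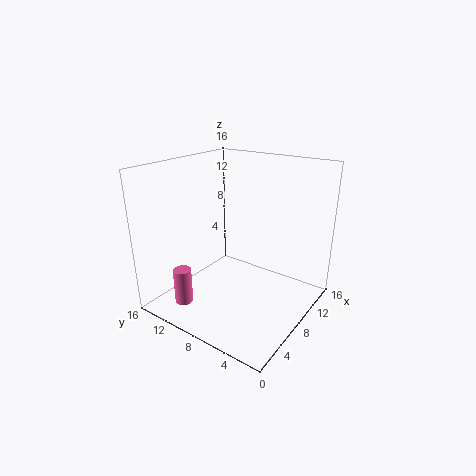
cx = 3
cy = 12
cz = 1
r = 1
color = 'hotpink'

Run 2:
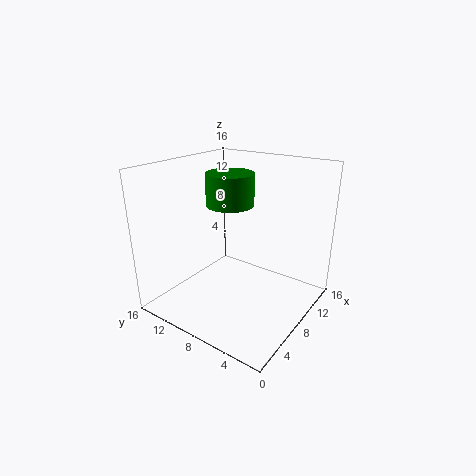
cx = 12
cy = 12
cz = 10
r = 3
color = 'green'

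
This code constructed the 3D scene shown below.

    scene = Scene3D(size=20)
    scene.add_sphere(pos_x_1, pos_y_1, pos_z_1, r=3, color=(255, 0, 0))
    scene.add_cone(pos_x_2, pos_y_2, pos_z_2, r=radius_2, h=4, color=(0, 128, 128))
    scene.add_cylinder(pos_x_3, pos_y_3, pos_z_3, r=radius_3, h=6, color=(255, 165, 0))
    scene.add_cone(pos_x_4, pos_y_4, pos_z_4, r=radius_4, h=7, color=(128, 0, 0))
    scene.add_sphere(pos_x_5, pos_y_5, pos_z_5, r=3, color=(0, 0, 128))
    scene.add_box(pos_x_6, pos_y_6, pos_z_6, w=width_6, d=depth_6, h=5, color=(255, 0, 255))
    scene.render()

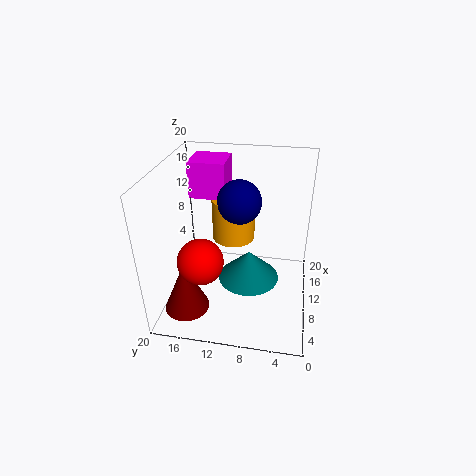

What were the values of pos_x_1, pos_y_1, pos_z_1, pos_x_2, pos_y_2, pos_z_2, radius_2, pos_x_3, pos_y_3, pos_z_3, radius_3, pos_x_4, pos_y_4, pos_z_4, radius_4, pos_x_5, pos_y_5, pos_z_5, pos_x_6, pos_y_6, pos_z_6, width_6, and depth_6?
pos_x_1 = 5
pos_y_1 = 14
pos_z_1 = 9
pos_x_2 = 7
pos_y_2 = 8
pos_z_2 = 6
radius_2 = 4
pos_x_3 = 12
pos_y_3 = 11
pos_z_3 = 9
radius_3 = 3
pos_x_4 = 4
pos_y_4 = 16
pos_z_4 = 2
radius_4 = 3
pos_x_5 = 11
pos_y_5 = 10
pos_z_5 = 15
pos_x_6 = 11
pos_y_6 = 12
pos_z_6 = 15
width_6 = 5
depth_6 = 5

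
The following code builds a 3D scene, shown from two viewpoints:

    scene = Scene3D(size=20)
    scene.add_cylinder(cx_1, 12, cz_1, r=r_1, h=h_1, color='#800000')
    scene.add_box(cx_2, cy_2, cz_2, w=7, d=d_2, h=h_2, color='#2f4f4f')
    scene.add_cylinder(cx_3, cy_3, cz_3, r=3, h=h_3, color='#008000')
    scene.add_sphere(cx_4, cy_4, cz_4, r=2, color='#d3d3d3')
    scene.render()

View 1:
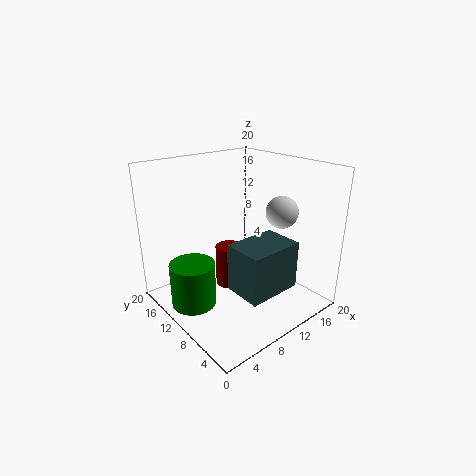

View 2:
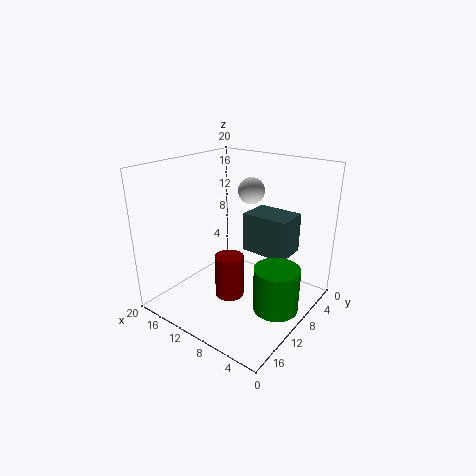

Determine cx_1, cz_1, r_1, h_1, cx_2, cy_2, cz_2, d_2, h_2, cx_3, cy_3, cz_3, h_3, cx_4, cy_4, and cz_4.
cx_1 = 10, cz_1 = 2, r_1 = 2, h_1 = 6, cx_2 = 5, cy_2 = 1, cz_2 = 6, d_2 = 5, h_2 = 6, cx_3 = 3, cy_3 = 11, cz_3 = 2, h_3 = 6, cx_4 = 12, cy_4 = 4, cz_4 = 15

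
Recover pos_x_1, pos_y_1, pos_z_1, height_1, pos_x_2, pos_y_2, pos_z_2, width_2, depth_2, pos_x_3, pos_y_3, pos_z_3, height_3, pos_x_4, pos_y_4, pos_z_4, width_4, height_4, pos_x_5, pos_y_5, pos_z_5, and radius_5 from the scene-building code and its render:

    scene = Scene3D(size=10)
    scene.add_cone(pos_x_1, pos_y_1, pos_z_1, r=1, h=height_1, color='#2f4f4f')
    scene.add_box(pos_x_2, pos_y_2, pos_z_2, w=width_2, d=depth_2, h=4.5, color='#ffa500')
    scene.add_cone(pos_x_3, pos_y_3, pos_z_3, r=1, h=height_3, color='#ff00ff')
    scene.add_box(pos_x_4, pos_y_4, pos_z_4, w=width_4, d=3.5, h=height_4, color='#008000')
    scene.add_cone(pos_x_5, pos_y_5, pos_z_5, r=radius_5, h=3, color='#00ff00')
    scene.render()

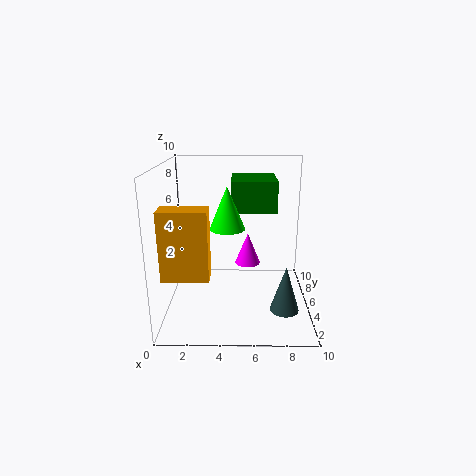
pos_x_1 = 8.25, pos_y_1 = 3.5, pos_z_1 = 0.25, height_1 = 3.25, pos_x_2 = 0.25, pos_y_2 = 1.75, pos_z_2 = 3.25, width_2 = 3, depth_2 = 1.5, pos_x_3 = 5.75, pos_y_3 = 8, pos_z_3 = 1.75, height_3 = 2.5, pos_x_4 = 4.5, pos_y_4 = 5.75, pos_z_4 = 6.5, width_4 = 3.25, height_4 = 2.25, pos_x_5 = 4.25, pos_y_5 = 5.5, pos_z_5 = 5.5, radius_5 = 1.25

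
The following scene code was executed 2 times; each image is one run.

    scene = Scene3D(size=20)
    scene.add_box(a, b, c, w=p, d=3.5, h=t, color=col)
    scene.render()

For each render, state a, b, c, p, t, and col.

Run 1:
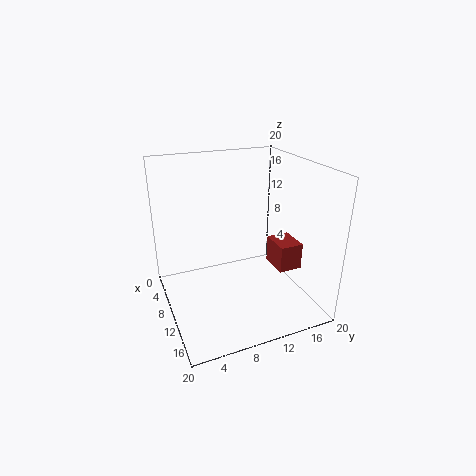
a = 7.5, b = 16, c = 4, p = 4.5, t = 4, col = 'brown'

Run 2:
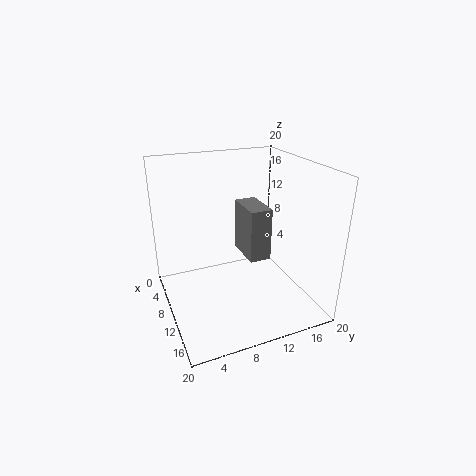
a = 0.5, b = 13.5, c = 3.5, p = 6.5, t = 8.5, col = 'gray'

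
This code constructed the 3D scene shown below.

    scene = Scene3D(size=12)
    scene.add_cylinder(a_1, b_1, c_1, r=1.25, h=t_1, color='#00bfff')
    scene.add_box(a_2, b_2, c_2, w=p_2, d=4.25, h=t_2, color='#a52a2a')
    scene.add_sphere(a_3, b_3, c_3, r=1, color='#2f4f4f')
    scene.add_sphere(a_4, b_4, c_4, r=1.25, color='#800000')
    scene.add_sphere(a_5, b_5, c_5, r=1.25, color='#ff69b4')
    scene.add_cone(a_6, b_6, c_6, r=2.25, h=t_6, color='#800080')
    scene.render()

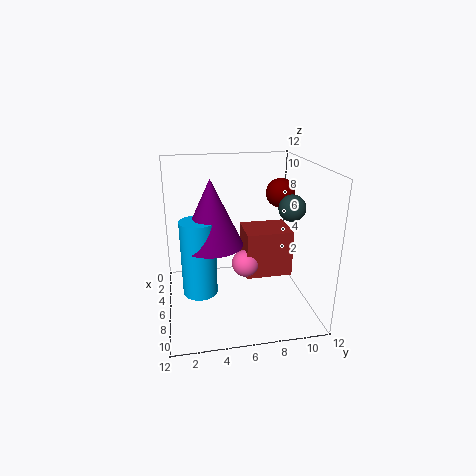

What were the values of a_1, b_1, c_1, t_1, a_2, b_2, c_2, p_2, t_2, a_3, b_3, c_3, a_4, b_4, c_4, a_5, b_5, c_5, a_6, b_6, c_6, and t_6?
a_1 = 9.5, b_1 = 2.5, c_1 = 3.5, t_1 = 5.5, a_2 = 1.75, b_2 = 7, c_2 = 1.5, p_2 = 3.5, t_2 = 4.25, a_3 = 8.75, b_3 = 9.5, c_3 = 9.25, a_4 = 4.5, b_4 = 10, c_4 = 9.25, a_5 = 4.5, b_5 = 7, c_5 = 2.75, a_6 = 9, b_6 = 3.5, c_6 = 7, t_6 = 4.75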